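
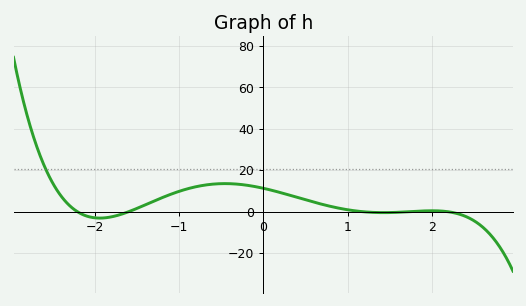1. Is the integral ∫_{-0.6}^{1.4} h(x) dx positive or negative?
positive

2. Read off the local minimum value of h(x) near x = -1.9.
-4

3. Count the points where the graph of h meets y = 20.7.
1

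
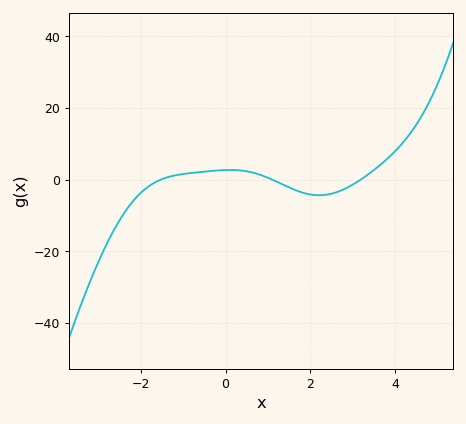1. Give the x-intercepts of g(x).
-1.54, 1.11, 3.19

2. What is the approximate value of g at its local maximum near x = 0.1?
2.74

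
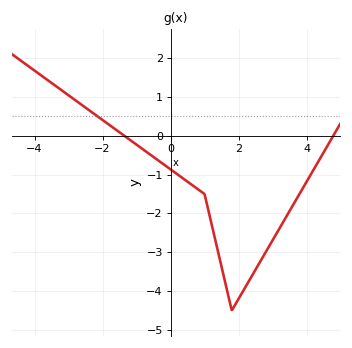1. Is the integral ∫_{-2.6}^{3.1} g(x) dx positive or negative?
negative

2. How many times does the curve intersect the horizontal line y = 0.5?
1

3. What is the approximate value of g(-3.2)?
1.2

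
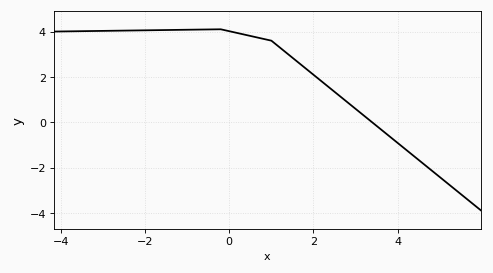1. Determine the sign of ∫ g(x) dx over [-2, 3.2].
positive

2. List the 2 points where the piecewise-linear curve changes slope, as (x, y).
(-0.2, 4.1); (1, 3.6)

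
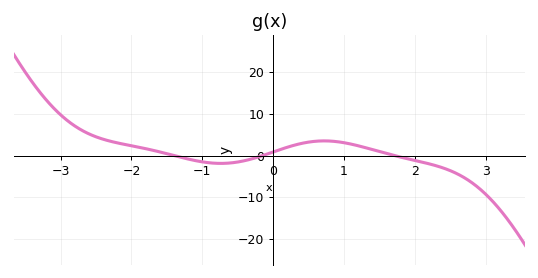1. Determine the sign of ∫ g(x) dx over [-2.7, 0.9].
positive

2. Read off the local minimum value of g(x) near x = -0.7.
-1.84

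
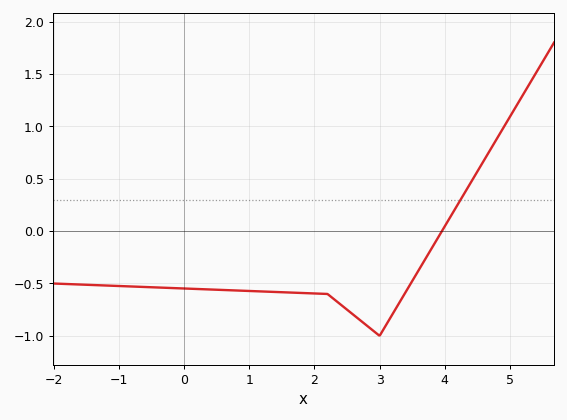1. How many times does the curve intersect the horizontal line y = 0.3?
1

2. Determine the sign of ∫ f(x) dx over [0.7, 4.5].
negative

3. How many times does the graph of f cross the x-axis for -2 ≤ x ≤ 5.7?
1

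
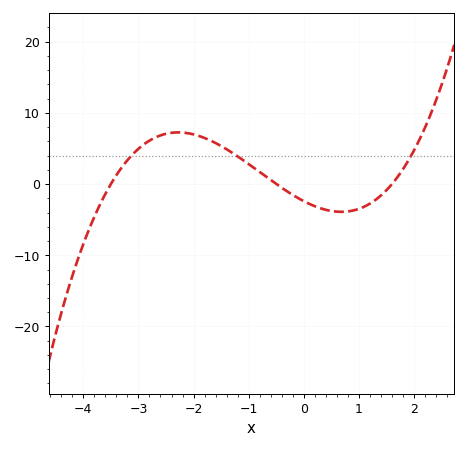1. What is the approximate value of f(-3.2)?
3.34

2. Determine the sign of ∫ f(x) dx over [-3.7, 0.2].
positive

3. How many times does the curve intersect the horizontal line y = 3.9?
3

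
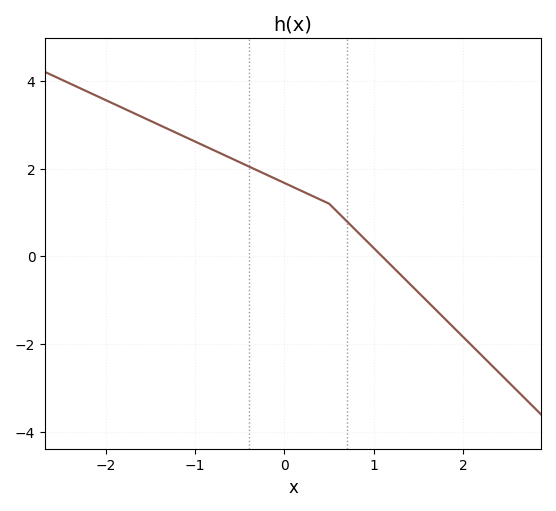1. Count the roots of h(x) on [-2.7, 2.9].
1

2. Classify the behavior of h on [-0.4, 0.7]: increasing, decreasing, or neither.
decreasing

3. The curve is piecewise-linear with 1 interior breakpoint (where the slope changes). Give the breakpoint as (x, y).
(0.5, 1.2)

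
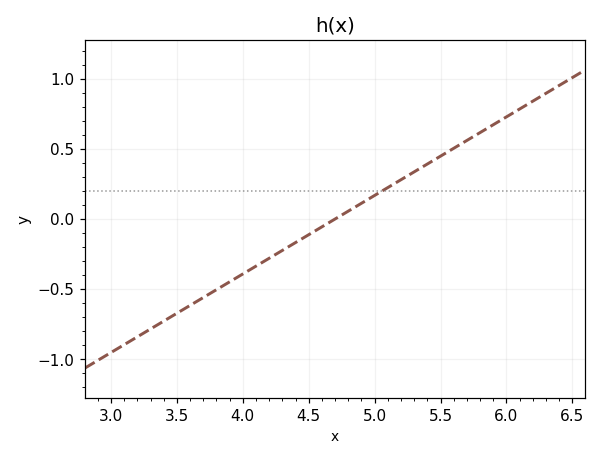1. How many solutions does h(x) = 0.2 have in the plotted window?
1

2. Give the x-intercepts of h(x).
4.7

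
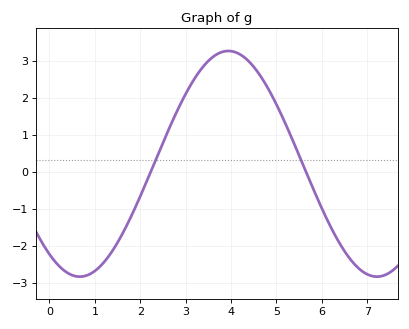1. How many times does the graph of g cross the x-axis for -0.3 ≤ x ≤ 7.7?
2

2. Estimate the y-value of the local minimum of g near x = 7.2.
-2.84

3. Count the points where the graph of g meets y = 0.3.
2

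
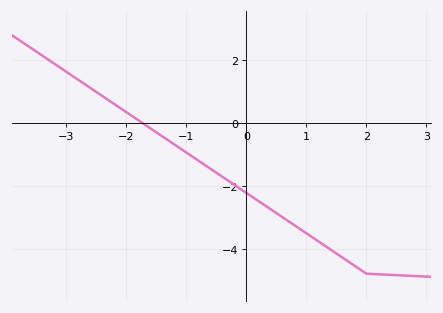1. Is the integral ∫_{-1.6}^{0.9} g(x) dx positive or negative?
negative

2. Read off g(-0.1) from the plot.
-2.1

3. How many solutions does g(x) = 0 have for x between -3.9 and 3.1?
1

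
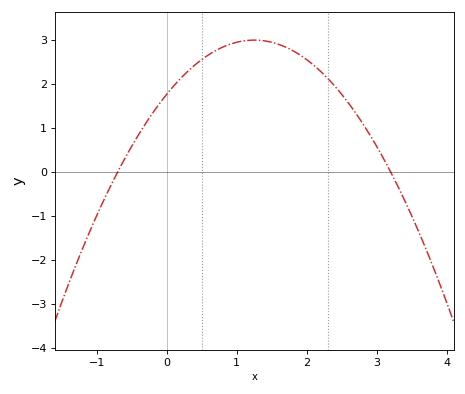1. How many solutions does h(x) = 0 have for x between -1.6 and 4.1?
2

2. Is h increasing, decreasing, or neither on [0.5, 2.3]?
neither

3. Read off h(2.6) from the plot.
1.56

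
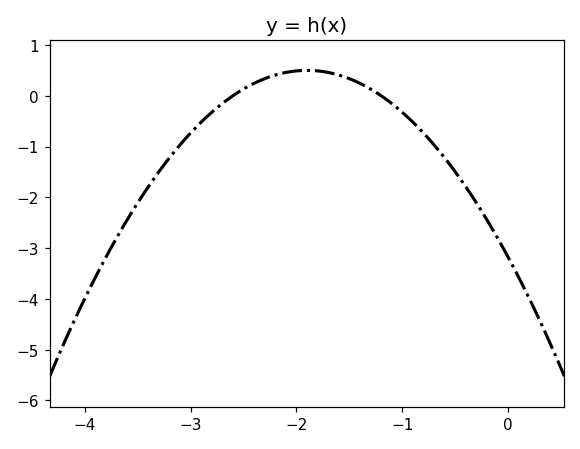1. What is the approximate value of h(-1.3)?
0.133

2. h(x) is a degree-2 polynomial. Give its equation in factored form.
y = -1.02(x + 2.6)(x + 1.2)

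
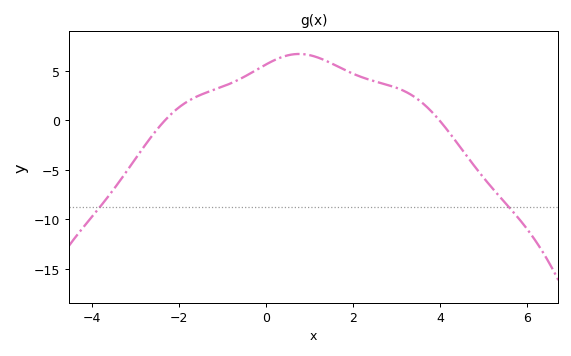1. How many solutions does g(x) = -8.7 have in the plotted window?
2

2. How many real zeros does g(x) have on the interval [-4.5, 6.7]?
2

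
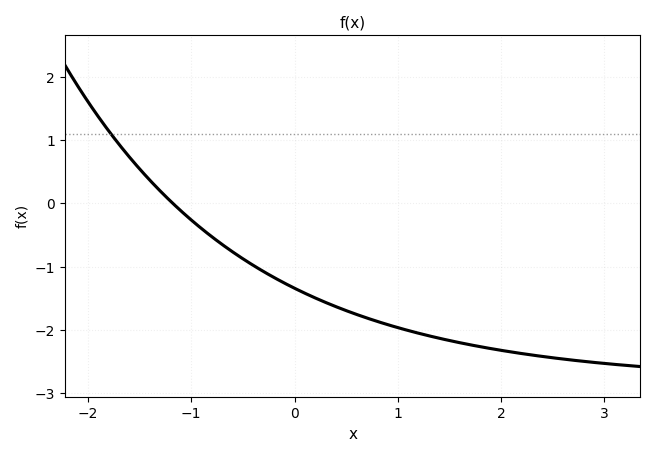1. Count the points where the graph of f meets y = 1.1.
1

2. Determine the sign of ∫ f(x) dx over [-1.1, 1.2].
negative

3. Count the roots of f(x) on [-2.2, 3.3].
1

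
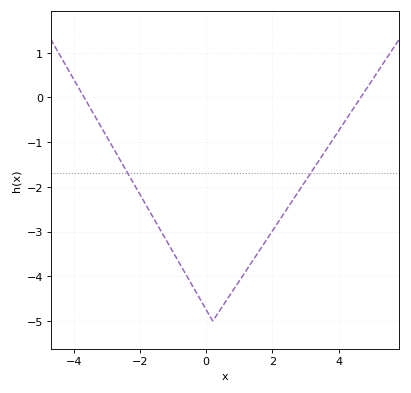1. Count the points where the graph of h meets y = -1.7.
2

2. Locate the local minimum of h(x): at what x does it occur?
0.2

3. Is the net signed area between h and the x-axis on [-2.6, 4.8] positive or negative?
negative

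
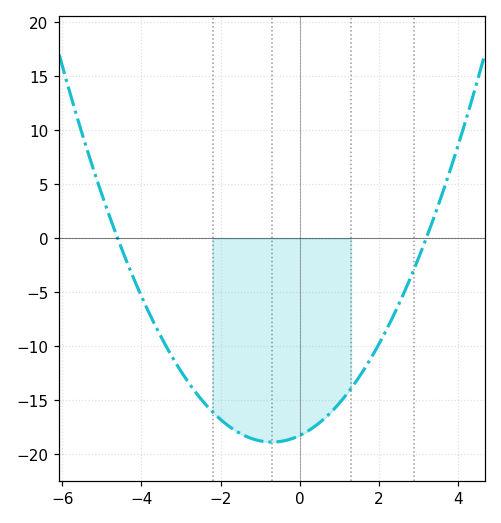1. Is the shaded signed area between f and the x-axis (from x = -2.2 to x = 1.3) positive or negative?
negative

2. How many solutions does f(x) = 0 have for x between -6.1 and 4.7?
2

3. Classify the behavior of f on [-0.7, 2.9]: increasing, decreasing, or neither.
increasing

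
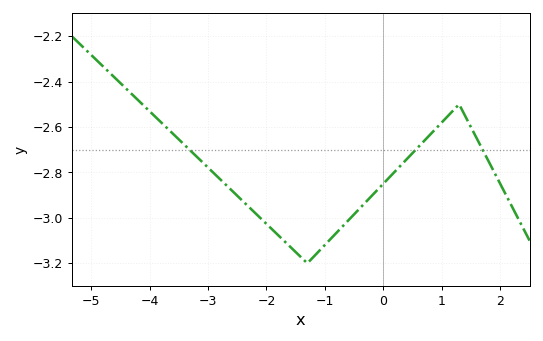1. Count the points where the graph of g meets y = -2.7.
3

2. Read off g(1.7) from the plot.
-2.7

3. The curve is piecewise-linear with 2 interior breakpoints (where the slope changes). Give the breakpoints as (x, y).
(-1.3, -3.2); (1.3, -2.5)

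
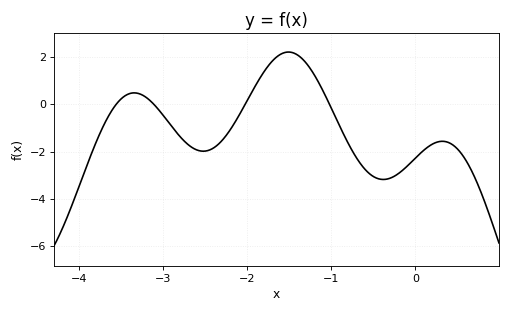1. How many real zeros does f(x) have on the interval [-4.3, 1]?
4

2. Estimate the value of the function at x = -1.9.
0.8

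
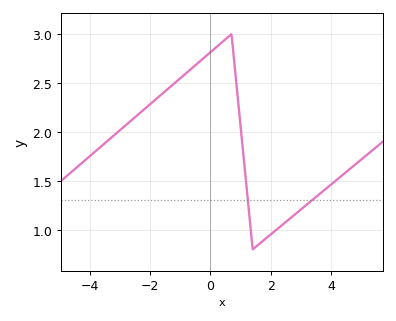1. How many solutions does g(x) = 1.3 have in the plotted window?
2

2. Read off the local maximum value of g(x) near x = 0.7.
3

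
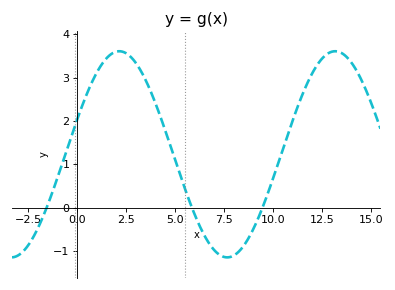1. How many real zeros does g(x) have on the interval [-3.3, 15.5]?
3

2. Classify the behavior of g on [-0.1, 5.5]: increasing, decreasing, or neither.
neither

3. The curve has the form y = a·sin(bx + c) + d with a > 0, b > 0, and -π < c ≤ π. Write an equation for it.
y = 2.38sin(0.57x + 0.35) + 1.23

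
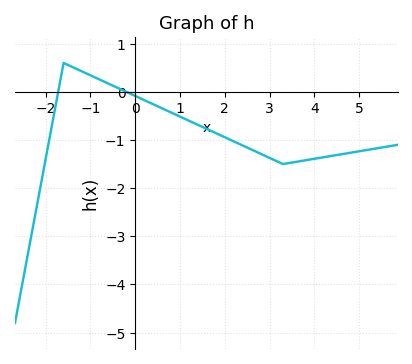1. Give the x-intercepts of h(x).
-1.72, -0.2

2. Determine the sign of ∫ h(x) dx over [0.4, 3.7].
negative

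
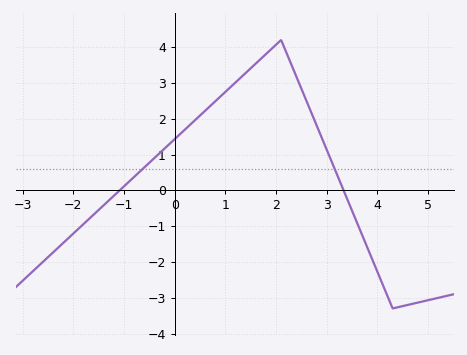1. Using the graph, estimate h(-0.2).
1.2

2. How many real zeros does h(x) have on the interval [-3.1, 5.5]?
2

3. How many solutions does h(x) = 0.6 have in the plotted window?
2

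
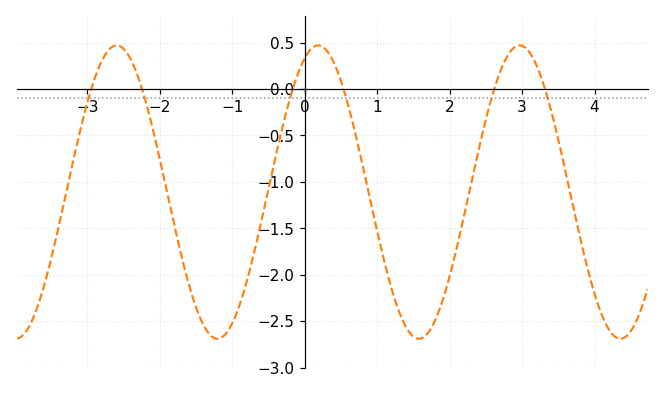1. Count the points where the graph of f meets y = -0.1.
6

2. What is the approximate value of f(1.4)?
-2.57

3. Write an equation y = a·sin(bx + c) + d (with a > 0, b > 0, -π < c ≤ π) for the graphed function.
y = 1.58sin(2.26x + 1.15) - 1.11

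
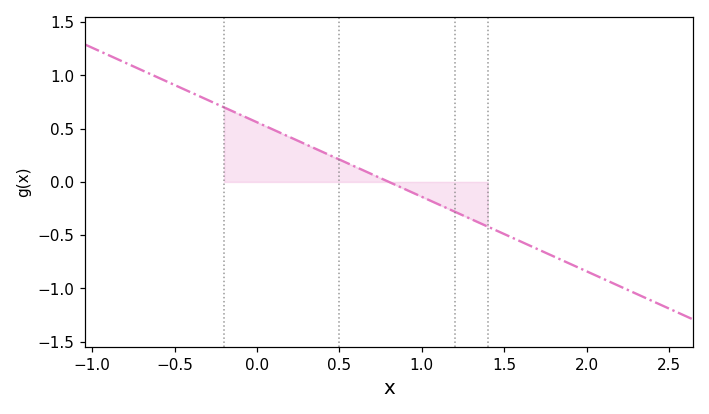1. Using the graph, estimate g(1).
-0.14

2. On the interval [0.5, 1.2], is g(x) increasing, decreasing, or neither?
decreasing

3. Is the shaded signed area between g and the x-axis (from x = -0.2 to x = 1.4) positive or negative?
positive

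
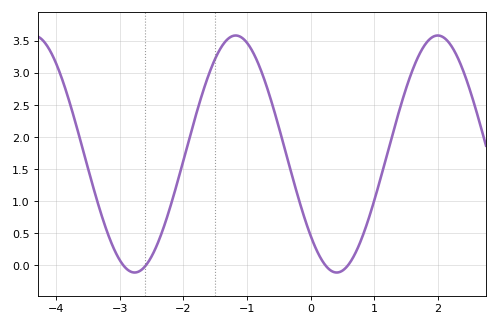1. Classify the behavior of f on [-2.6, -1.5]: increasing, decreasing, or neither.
increasing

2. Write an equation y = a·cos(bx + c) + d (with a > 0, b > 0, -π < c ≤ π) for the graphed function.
y = 1.85cos(2x + 2.3) + 1.74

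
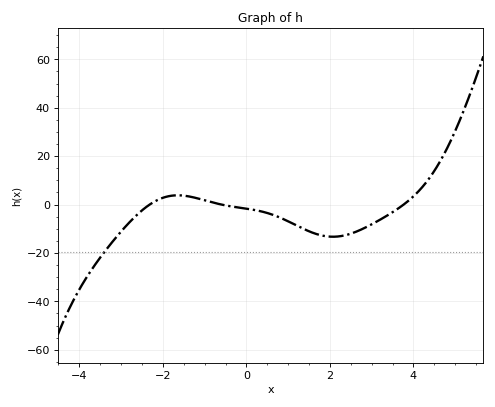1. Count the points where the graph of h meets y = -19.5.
1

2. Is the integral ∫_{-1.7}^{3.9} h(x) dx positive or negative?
negative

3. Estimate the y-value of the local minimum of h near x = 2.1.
-13.3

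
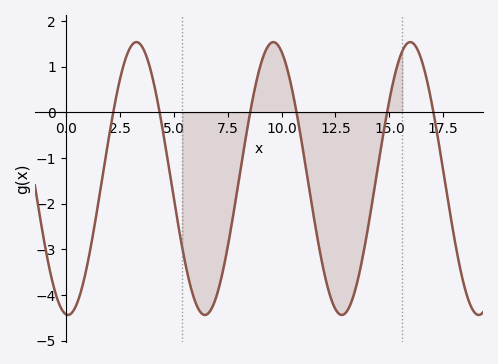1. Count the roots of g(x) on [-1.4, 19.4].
6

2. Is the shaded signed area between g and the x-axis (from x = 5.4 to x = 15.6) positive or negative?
negative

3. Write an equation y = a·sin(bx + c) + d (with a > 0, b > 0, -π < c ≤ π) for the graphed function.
y = 2.99sin(0.99x - 1.7) - 1.45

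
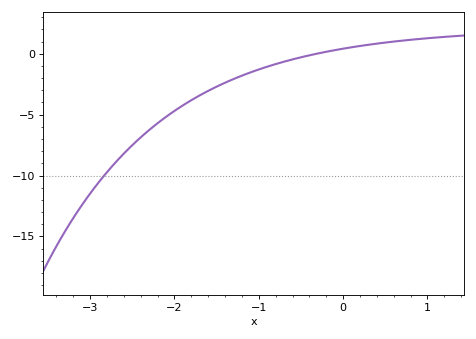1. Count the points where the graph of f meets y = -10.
1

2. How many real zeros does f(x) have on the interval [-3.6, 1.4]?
1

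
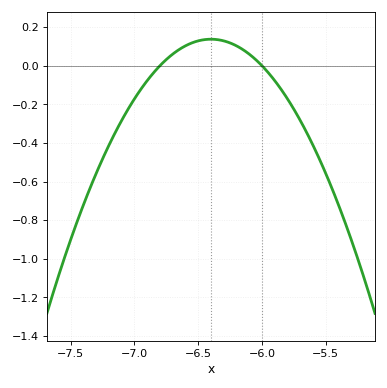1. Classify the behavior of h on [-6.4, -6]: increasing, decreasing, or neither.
decreasing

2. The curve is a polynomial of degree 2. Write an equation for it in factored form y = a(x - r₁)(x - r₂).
y = -0.86(x + 6.8)(x + 6)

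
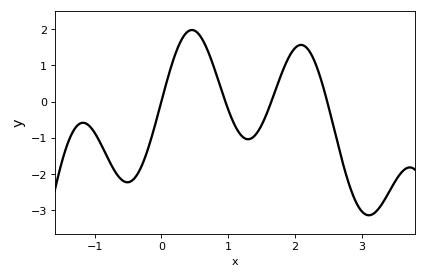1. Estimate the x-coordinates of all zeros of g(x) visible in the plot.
0, 0.96, 1.65, 2.49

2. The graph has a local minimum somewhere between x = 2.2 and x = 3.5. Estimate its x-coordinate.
3.11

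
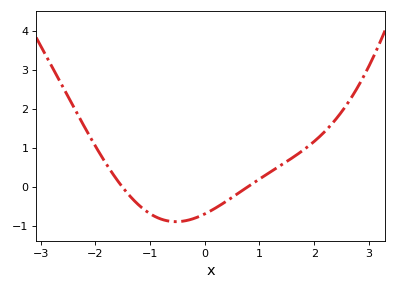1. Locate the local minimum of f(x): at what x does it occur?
-0.525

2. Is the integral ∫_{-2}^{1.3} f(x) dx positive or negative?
negative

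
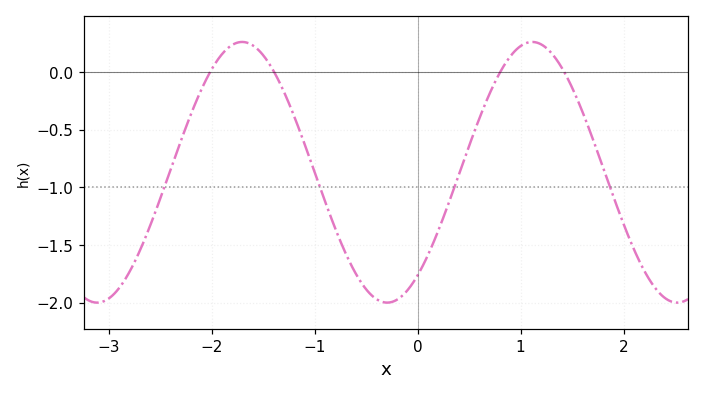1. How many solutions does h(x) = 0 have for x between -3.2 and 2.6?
4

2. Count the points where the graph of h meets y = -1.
4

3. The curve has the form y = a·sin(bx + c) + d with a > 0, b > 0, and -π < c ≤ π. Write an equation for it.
y = 1.13sin(2.2x - 0.91) - 0.87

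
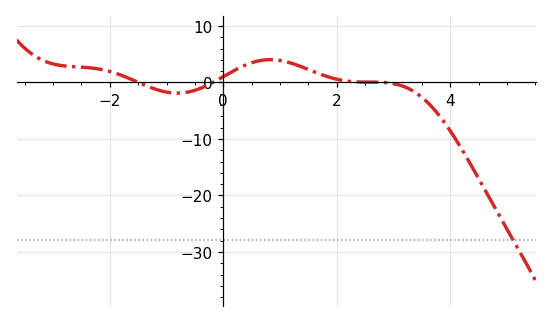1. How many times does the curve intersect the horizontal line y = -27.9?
1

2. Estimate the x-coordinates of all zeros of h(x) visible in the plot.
-1.49, -0.185, 2.85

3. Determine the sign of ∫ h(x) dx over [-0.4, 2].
positive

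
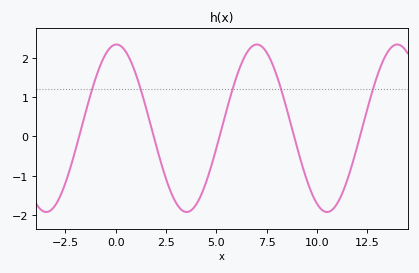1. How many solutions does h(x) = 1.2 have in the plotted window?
5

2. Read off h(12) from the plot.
-0.3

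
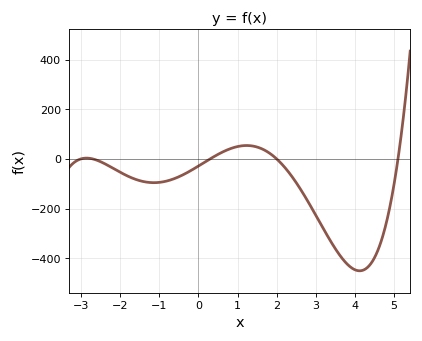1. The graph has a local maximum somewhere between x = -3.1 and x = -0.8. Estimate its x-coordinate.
-2.86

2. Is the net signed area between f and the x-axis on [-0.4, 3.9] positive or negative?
negative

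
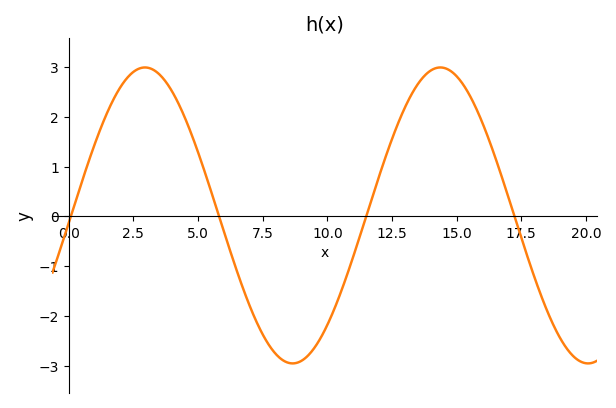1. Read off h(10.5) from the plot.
-1.55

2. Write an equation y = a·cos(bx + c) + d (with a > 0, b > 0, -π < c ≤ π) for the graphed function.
y = 2.97cos(0.55x - 1.62) + 0.02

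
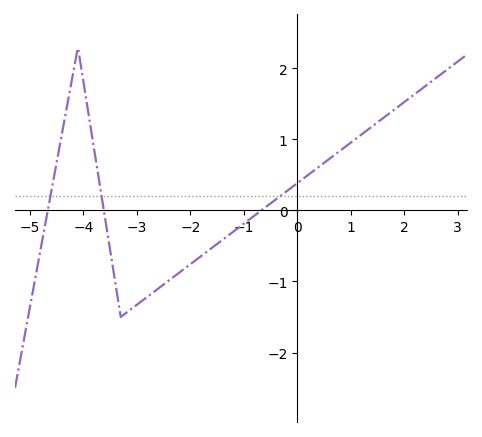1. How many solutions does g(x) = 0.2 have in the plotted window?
3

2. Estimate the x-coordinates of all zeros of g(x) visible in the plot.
-4.6, -3.6, -0.6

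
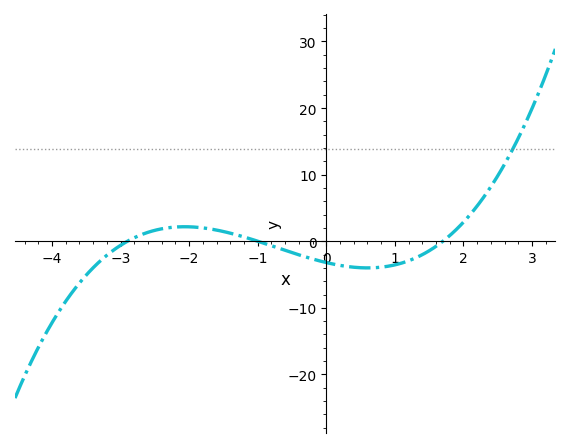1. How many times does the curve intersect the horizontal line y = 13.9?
1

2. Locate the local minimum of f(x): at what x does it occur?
0.602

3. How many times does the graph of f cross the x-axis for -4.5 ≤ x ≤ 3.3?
3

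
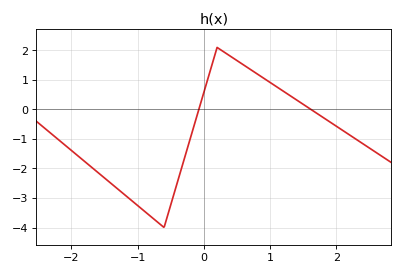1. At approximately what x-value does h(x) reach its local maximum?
0.2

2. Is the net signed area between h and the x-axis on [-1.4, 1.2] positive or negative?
negative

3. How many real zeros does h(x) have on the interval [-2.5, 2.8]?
2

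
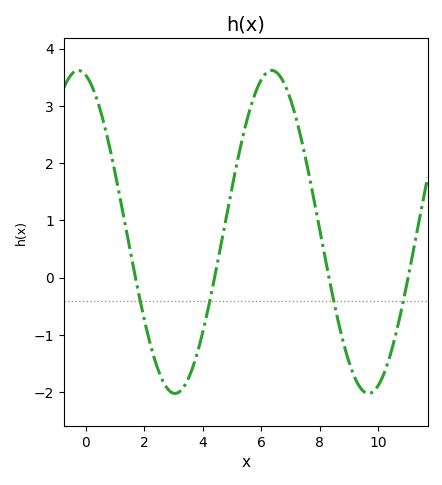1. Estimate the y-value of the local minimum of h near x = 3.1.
-2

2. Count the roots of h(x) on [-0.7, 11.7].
4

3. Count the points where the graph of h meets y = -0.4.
4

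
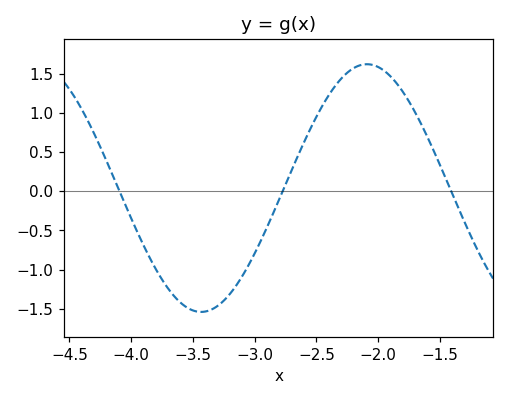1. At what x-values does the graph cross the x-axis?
-4.09, -2.77, -1.41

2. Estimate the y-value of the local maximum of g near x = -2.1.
1.62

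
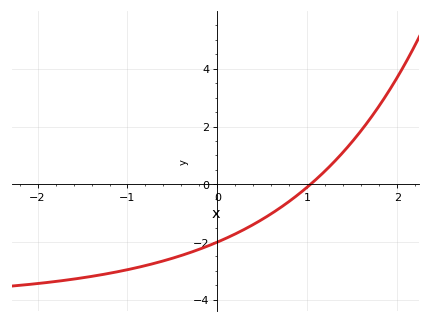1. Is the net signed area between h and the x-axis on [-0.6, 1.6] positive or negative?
negative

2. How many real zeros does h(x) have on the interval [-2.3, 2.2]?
1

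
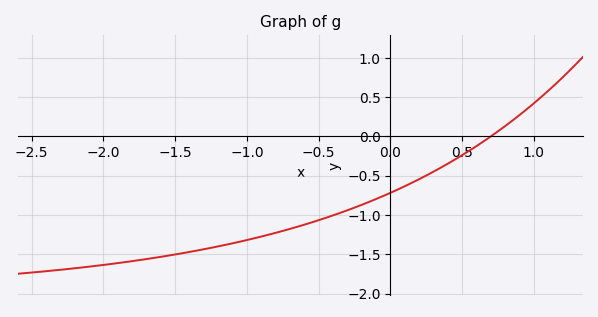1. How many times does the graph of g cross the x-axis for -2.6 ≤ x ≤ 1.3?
1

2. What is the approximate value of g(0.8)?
0.129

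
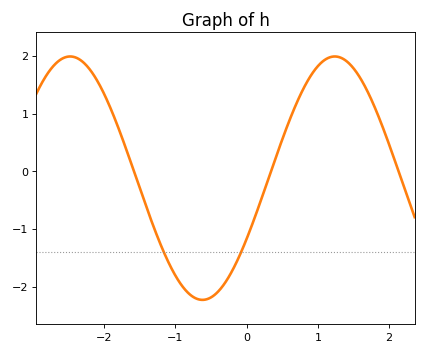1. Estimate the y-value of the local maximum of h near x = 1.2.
2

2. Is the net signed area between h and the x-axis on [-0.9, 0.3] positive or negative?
negative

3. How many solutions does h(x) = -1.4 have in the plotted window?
2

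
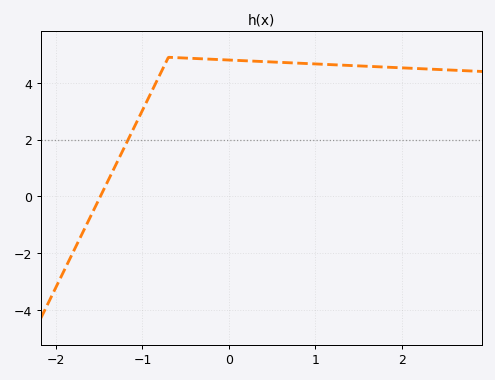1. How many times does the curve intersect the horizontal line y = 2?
1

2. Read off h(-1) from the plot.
3.03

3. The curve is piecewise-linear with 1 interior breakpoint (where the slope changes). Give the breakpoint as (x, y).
(-0.7, 4.9)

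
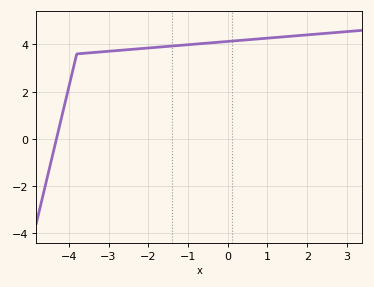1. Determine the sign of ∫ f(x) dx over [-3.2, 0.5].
positive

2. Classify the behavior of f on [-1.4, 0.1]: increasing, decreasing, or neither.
increasing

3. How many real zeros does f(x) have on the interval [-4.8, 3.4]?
1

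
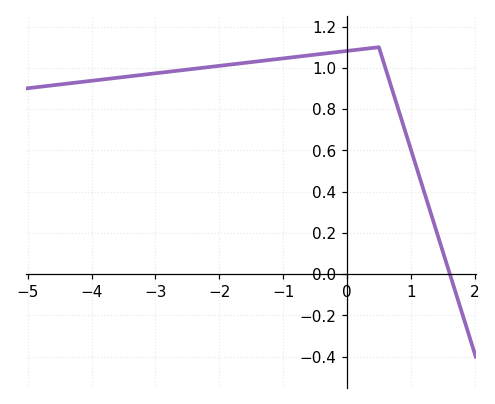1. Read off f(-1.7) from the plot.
1.02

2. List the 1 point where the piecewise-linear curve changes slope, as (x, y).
(0.5, 1.1)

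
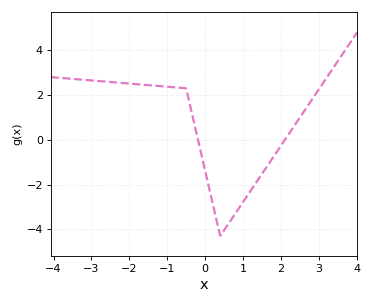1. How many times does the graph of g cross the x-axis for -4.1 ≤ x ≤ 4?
2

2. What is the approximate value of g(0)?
-1.4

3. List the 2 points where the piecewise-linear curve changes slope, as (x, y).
(-0.5, 2.3); (0.4, -4.3)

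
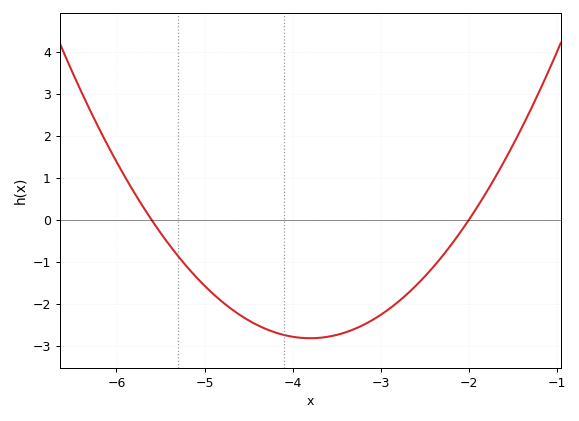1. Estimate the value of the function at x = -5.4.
-0.6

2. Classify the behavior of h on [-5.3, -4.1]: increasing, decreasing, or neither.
decreasing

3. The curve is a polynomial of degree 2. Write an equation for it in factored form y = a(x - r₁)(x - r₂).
y = 0.87(x + 5.6)(x + 2)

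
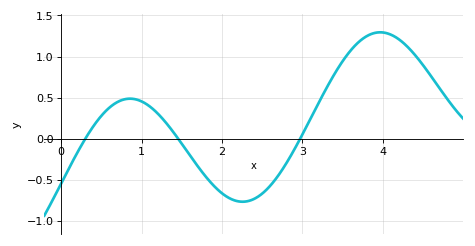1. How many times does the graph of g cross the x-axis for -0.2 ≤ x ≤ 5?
3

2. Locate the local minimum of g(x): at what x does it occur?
2.26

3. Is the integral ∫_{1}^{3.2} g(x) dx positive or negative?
negative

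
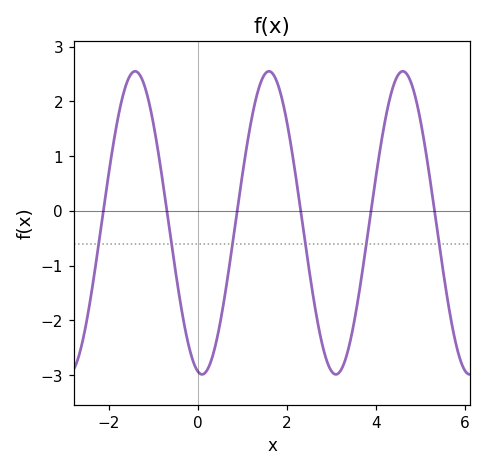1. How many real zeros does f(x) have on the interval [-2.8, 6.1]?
6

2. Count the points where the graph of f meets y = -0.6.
6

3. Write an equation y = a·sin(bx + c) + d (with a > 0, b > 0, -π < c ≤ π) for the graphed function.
y = 2.77sin(2.1x - 1.8) - 0.22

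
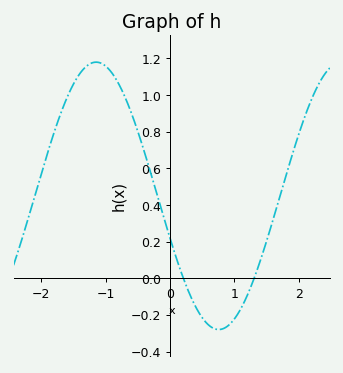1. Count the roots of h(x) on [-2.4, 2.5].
2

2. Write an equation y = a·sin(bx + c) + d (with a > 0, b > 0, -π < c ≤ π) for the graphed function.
y = 0.73sin(1.65x - 2.82) + 0.45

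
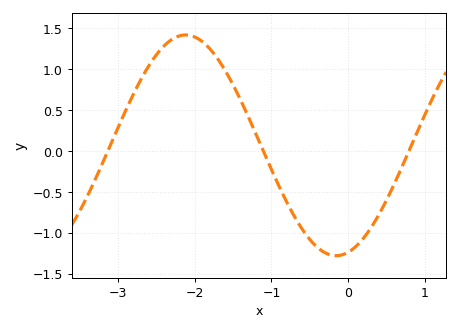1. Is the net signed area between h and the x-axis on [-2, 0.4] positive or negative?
negative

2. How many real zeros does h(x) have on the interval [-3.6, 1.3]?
3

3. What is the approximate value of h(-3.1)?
0.073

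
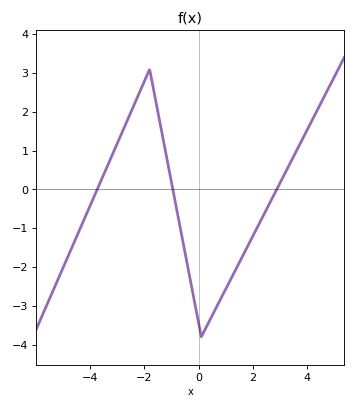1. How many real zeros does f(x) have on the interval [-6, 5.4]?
3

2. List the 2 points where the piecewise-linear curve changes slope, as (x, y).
(-1.8, 3.1); (0.1, -3.8)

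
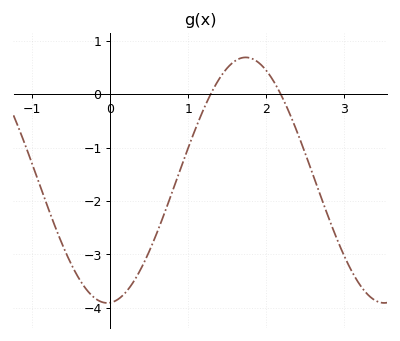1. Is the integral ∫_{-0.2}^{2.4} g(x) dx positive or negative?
negative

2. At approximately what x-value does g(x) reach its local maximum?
1.7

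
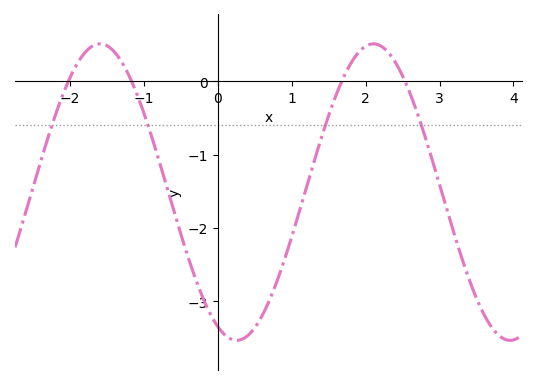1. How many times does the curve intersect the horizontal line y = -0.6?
4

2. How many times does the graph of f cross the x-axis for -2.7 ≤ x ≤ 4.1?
4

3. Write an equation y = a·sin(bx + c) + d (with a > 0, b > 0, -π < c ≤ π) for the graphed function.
y = 2.02sin(1.7x - 2.01) - 1.51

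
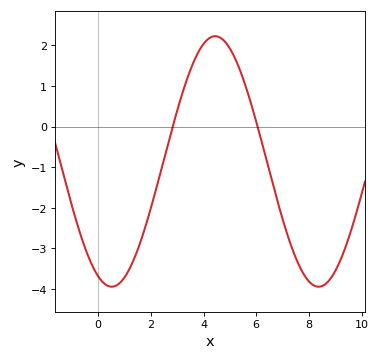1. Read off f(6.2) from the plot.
-0.4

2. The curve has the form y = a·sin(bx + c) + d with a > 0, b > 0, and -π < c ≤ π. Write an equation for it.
y = 3.09sin(0.8x - 2) - 0.86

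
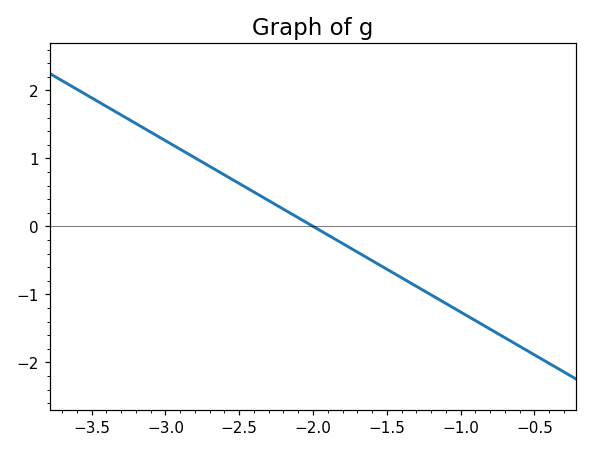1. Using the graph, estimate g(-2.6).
0.756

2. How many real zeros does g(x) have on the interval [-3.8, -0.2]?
1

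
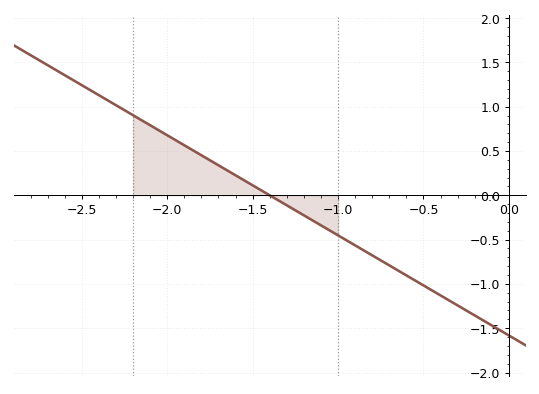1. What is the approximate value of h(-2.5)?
1.24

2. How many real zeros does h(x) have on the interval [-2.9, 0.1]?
1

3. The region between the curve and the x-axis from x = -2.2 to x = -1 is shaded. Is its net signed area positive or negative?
positive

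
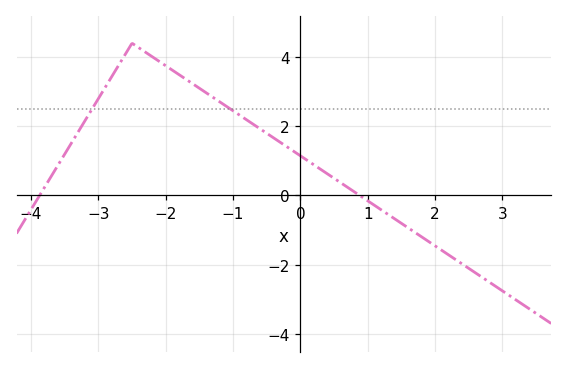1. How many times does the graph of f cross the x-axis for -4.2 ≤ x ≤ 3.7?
2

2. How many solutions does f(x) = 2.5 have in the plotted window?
2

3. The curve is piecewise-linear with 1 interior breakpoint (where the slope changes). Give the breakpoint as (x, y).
(-2.5, 4.4)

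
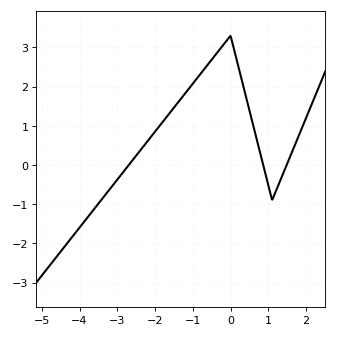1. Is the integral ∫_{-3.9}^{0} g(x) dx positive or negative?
positive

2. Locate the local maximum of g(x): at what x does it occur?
0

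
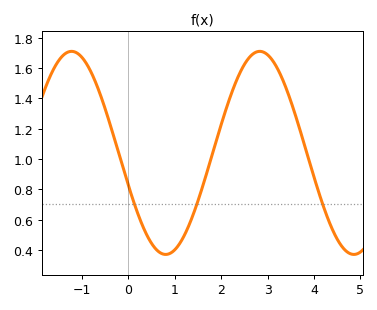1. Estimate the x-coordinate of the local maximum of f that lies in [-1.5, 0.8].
-1.2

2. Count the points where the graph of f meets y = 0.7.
3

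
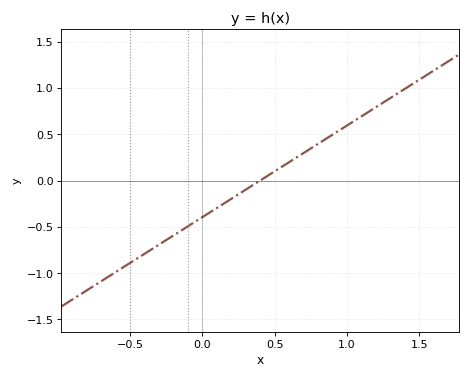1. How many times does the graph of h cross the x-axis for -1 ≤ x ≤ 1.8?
1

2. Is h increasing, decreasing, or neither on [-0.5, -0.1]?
increasing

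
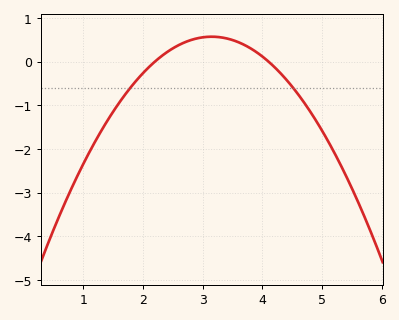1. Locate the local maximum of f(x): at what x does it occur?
3.1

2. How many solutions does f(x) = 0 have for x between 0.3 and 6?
2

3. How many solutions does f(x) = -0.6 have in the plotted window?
2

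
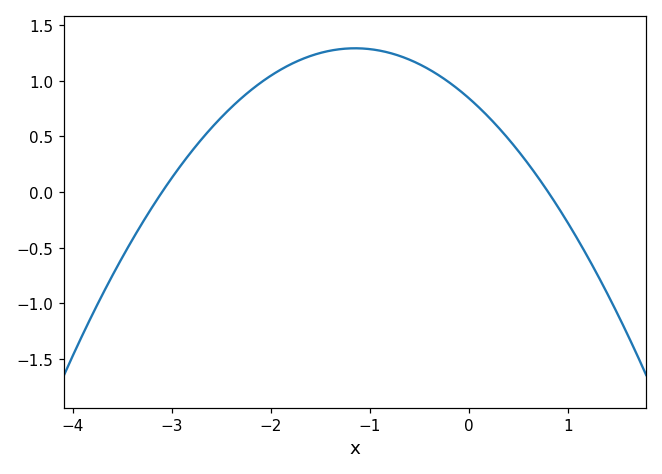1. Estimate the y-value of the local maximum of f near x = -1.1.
1.3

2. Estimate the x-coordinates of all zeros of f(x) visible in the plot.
-3.1, 0.8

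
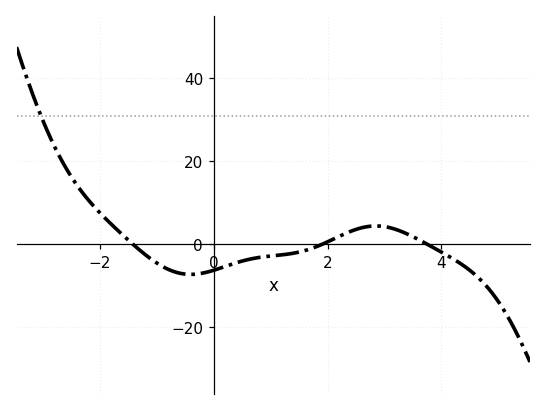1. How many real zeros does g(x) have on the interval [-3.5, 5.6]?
3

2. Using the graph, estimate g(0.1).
-6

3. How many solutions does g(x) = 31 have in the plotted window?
1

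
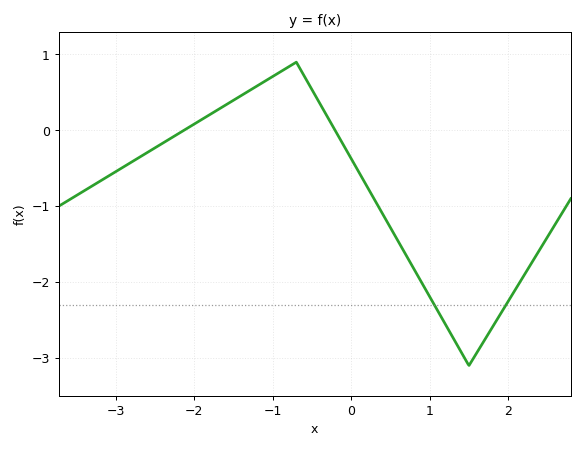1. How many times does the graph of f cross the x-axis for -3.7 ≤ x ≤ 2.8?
2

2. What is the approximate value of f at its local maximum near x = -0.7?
0.9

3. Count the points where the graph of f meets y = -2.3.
2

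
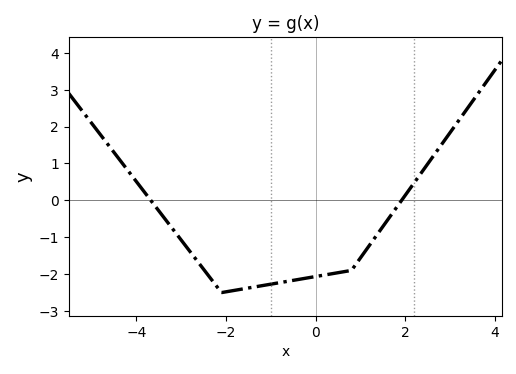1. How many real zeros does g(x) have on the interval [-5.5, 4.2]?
2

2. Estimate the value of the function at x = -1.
-2.27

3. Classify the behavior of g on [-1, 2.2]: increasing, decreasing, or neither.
increasing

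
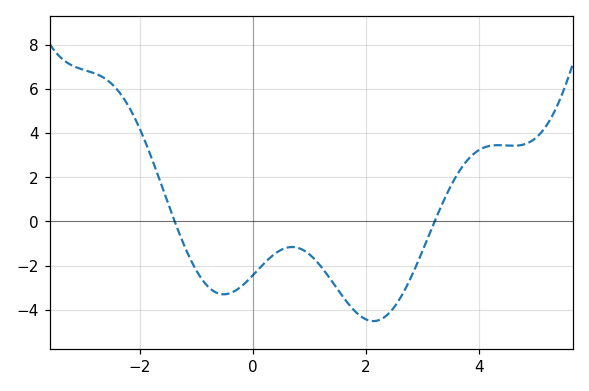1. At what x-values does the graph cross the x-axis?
-1.38, 3.21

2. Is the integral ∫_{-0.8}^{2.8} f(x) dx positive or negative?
negative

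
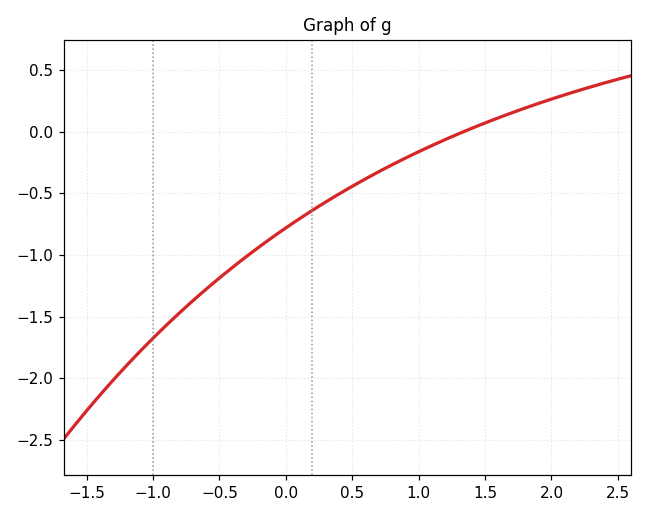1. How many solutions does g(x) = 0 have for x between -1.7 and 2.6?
1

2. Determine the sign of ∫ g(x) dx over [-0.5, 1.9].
negative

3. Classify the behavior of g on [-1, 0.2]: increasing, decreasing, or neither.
increasing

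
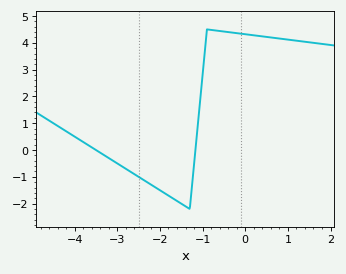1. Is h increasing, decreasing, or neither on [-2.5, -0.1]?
neither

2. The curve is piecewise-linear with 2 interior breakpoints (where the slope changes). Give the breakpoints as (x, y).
(-1.3, -2.2); (-0.9, 4.5)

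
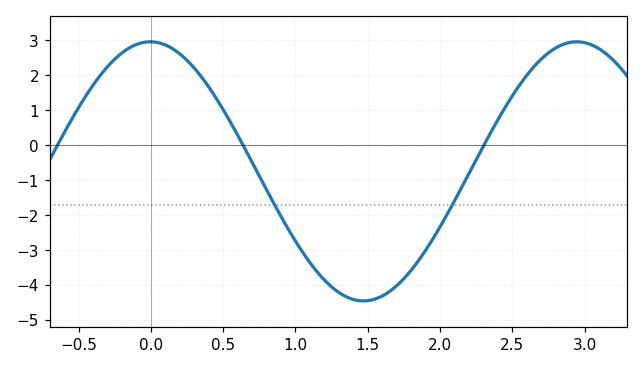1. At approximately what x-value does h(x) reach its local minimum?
1.5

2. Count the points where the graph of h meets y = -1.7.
2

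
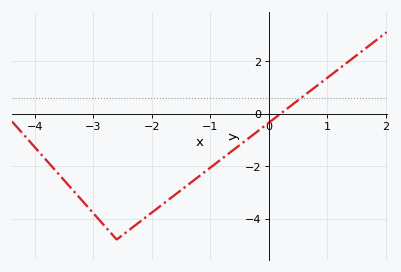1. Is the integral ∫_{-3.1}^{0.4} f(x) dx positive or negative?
negative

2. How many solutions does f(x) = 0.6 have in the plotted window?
1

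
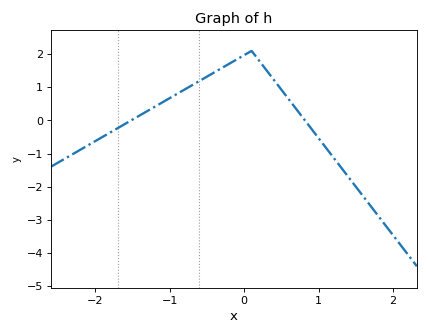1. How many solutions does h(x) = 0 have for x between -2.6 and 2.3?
2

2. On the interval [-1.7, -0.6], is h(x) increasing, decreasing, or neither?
increasing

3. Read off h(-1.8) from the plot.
-0.4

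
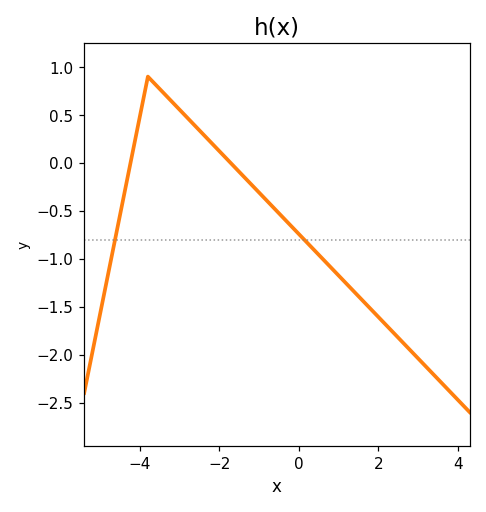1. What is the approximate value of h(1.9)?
-1.55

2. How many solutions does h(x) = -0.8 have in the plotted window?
2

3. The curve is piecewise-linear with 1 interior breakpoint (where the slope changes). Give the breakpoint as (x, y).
(-3.8, 0.9)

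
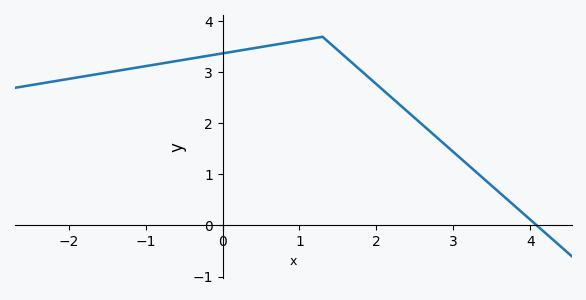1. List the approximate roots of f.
4.1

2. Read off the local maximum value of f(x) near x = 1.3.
3.7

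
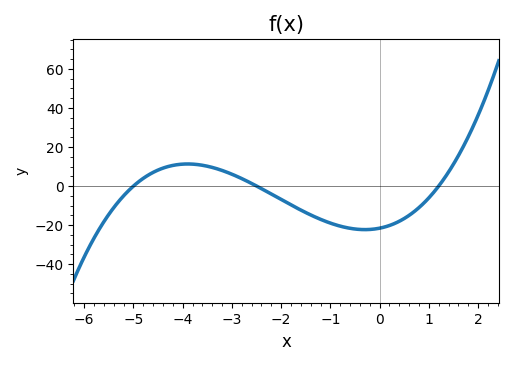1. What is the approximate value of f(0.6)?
-15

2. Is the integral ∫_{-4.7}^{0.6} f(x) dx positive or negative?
negative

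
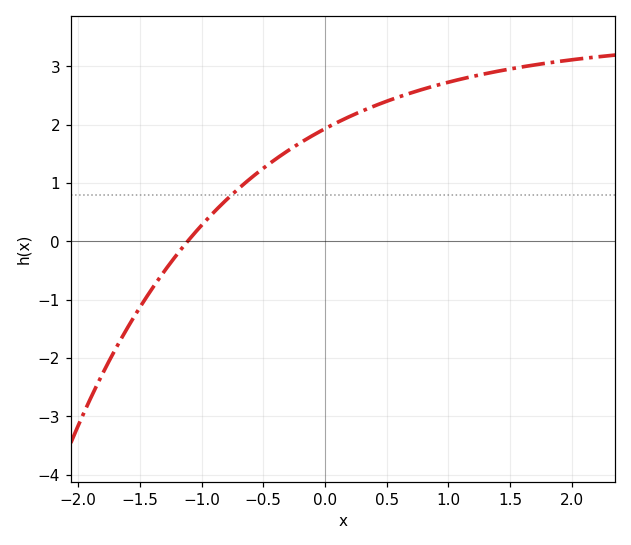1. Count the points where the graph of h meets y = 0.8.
1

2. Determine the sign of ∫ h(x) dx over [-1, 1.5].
positive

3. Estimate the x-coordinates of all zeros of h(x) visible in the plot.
-1.11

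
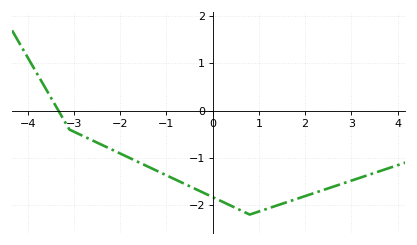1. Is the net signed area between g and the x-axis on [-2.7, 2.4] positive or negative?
negative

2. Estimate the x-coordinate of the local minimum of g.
0.798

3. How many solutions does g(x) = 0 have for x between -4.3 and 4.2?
1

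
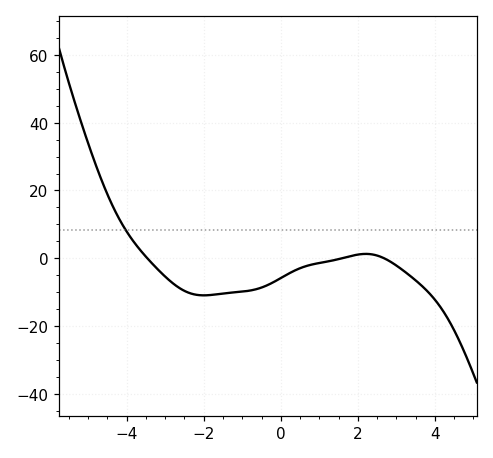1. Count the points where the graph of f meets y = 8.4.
1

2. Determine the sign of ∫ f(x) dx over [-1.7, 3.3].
negative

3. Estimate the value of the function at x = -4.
7.88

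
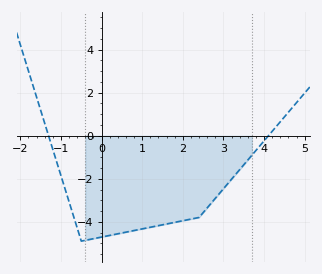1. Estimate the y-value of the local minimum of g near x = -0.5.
-4.8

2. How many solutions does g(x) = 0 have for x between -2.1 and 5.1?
2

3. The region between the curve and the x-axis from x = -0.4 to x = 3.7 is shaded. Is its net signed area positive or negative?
negative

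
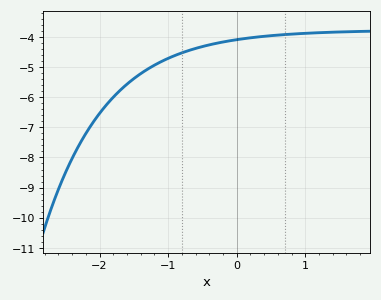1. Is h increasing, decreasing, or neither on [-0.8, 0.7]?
increasing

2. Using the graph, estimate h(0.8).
-3.9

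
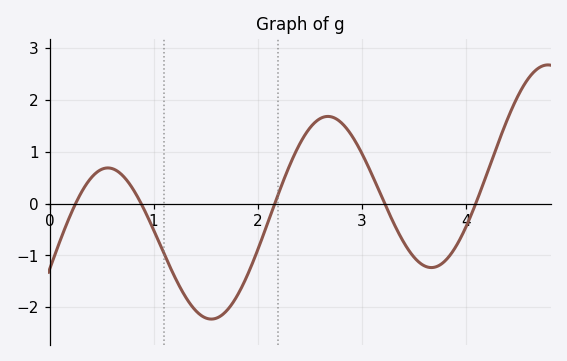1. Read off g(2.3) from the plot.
0.7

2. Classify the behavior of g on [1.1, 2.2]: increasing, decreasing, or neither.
neither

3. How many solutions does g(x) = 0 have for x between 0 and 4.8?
5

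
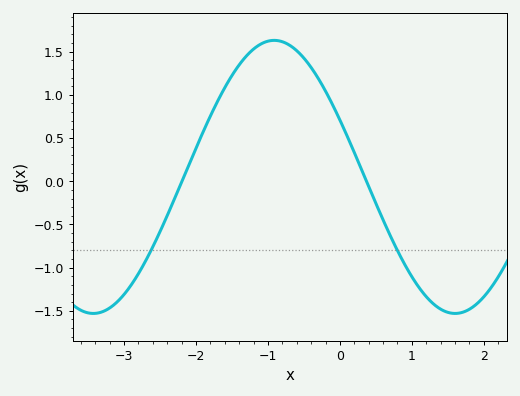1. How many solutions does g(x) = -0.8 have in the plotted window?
2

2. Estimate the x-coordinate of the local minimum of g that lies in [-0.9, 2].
1.6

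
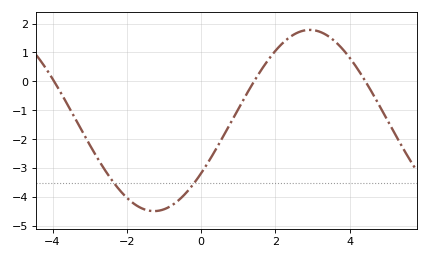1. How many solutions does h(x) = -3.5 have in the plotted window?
2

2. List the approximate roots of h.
-4, 1.4, 4.4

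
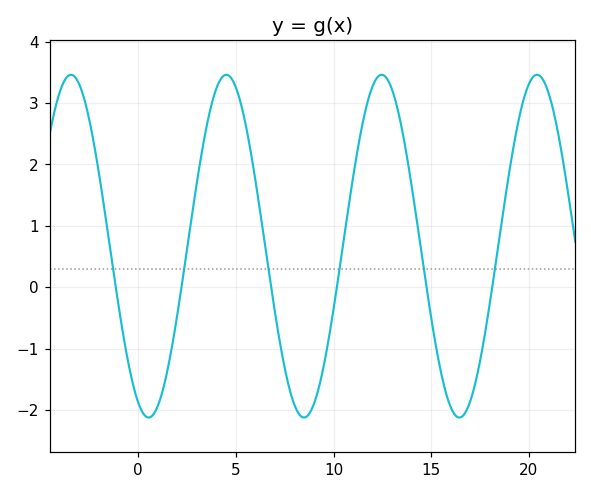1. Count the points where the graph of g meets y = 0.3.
6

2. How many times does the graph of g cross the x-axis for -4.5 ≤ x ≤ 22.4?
6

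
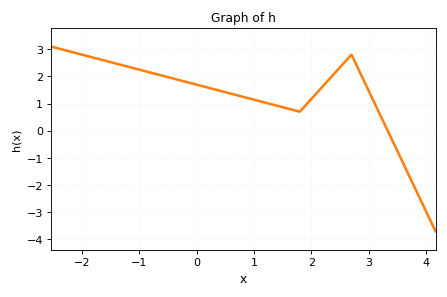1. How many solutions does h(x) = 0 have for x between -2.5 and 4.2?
1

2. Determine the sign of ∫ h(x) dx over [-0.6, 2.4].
positive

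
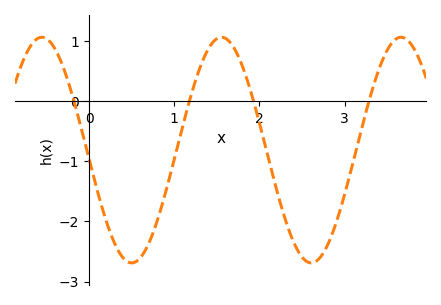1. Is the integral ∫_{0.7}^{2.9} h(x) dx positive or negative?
negative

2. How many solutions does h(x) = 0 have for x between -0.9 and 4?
4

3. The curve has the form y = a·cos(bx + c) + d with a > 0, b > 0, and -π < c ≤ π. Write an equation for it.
y = 1.88cos(3x + 1.7) - 0.81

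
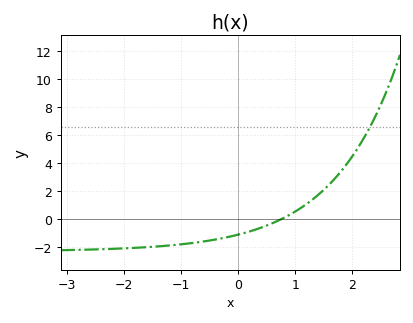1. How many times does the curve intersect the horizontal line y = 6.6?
1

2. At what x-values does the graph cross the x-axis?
0.752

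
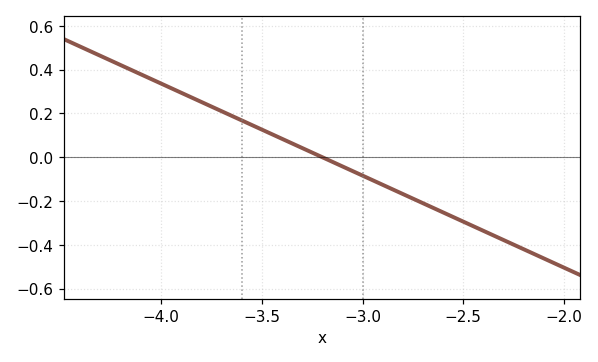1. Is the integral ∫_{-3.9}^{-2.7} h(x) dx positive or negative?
positive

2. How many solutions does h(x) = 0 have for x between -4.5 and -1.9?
1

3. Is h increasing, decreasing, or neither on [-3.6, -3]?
decreasing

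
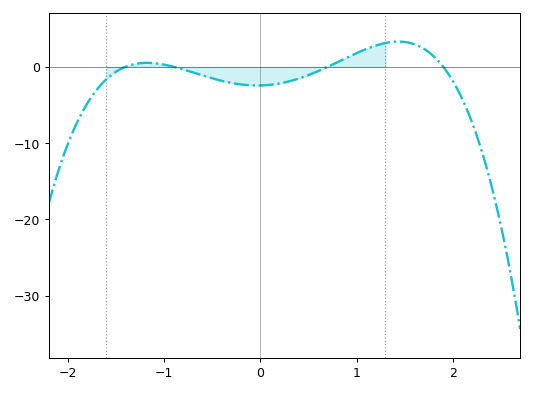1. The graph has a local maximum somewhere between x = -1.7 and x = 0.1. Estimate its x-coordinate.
-1.2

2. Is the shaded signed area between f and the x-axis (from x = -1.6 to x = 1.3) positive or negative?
negative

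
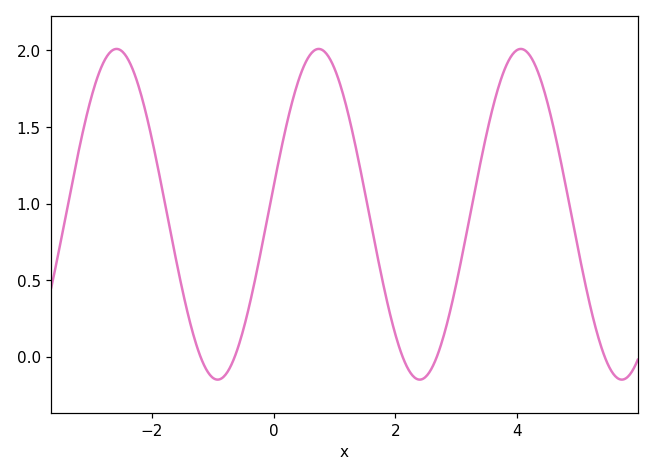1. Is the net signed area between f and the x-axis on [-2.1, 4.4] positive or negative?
positive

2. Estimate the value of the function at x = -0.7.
-0.05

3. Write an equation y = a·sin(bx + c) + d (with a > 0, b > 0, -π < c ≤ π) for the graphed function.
y = 1.08sin(1.9x + 0.17) + 0.93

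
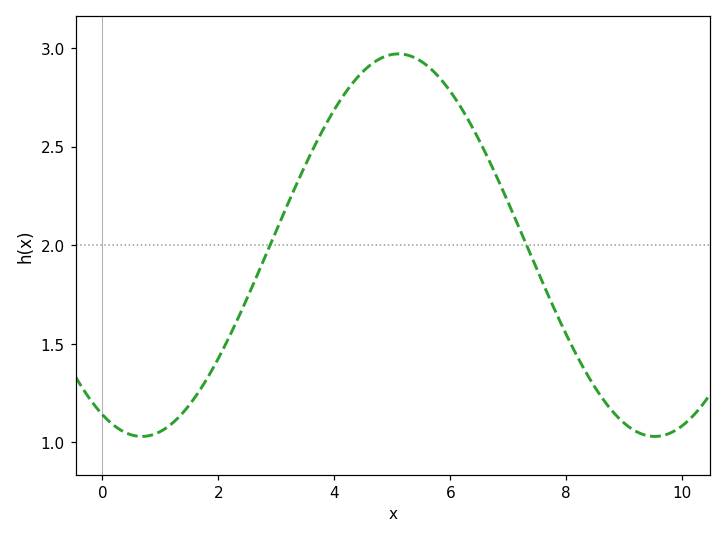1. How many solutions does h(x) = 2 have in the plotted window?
2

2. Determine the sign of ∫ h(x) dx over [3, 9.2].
positive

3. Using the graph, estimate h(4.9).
2.95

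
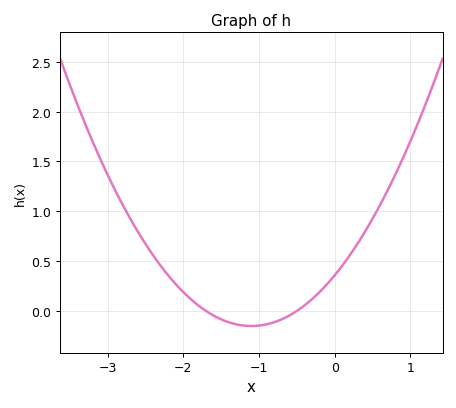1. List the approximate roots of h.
-1.7, -0.5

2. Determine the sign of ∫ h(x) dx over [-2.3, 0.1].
positive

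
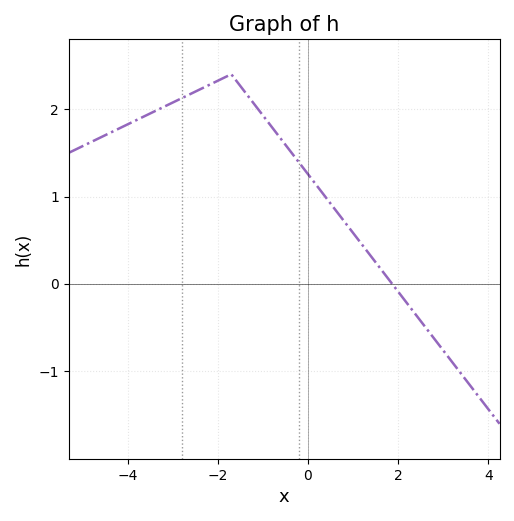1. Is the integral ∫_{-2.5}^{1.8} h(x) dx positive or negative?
positive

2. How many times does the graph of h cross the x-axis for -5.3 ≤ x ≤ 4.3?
1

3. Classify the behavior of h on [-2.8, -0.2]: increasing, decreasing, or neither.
neither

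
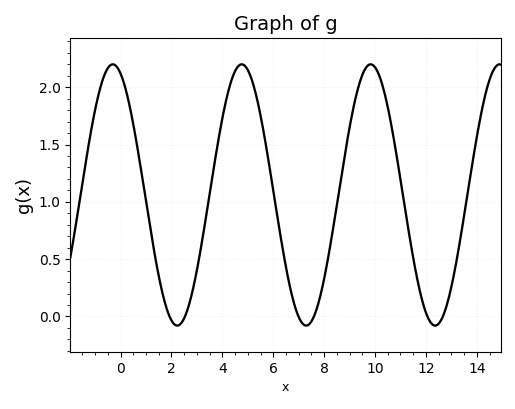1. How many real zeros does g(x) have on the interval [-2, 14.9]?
6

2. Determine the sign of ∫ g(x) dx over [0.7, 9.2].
positive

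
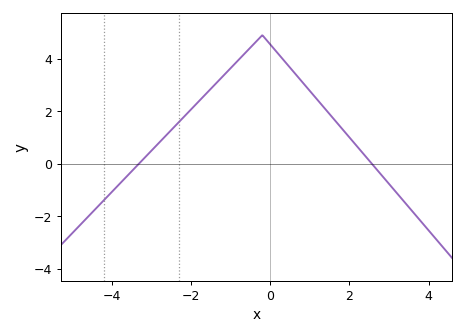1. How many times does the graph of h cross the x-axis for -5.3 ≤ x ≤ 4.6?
2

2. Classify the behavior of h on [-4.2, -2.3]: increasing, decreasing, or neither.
increasing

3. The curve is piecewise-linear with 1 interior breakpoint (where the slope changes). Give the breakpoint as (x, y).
(-0.2, 4.9)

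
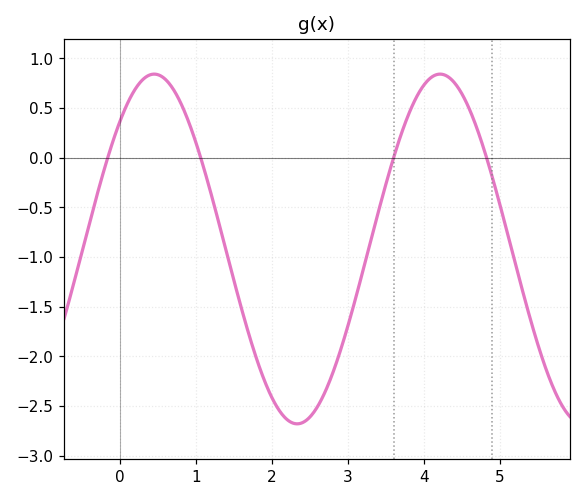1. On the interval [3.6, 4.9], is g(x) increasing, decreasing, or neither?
neither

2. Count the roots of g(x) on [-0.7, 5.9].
4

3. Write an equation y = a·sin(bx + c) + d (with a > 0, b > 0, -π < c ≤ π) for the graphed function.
y = 1.76sin(1.7x + 0.82) - 0.92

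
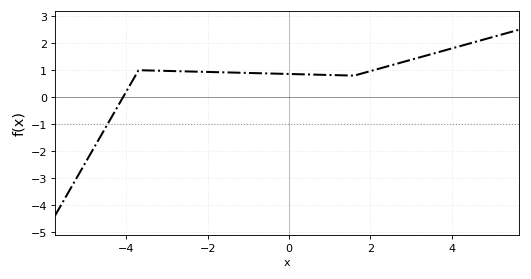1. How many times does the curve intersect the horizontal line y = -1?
1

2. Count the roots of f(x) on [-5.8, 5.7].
1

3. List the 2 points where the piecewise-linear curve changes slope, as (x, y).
(-3.7, 1); (1.6, 0.8)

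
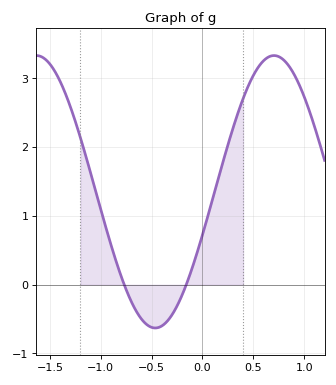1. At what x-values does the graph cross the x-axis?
-0.769, -0.159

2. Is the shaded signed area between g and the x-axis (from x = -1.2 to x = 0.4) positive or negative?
positive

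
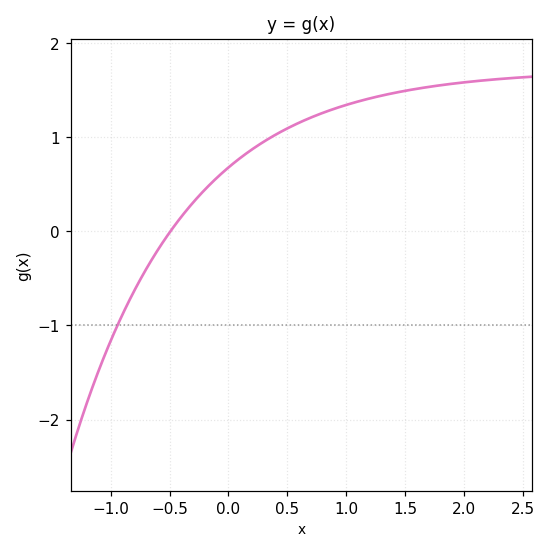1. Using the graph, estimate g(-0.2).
0.445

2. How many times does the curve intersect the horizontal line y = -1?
1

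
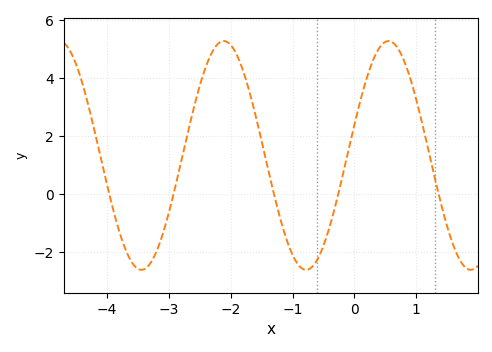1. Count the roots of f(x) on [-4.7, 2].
5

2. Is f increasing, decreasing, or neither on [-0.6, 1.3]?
neither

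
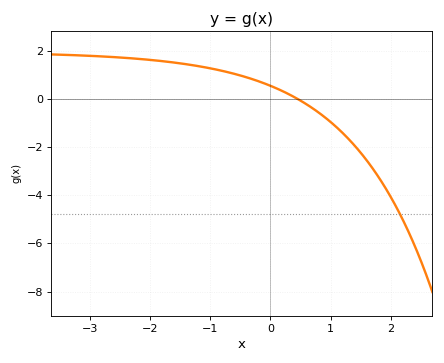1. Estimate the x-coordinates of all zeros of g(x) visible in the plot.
0.447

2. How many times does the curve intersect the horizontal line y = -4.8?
1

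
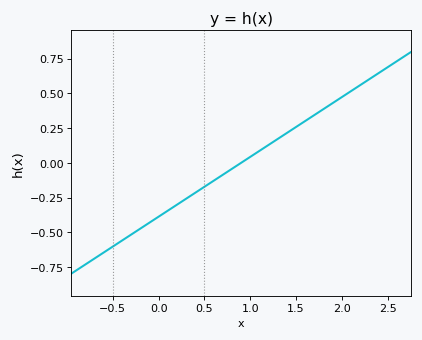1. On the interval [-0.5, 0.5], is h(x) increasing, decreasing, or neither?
increasing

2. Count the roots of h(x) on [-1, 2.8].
1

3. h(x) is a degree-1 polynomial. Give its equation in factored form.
y = 0.43(x - 0.9)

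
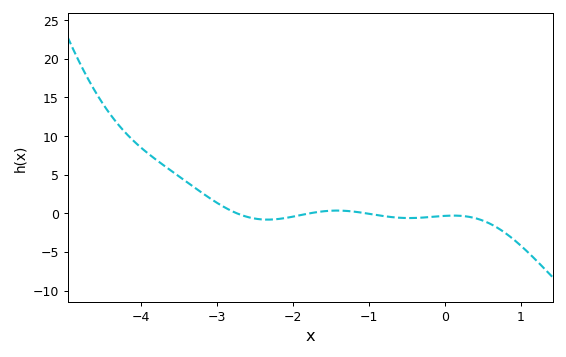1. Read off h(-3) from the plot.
1.34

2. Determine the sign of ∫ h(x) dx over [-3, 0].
negative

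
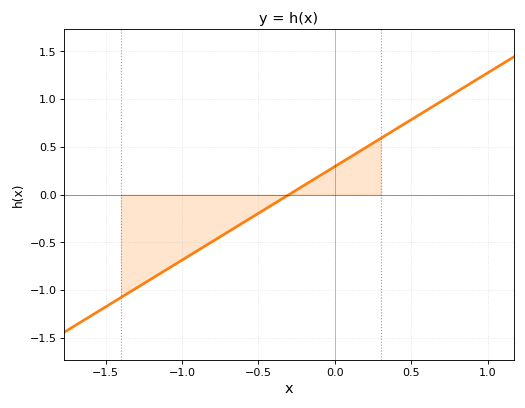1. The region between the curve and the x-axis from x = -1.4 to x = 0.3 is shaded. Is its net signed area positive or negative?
negative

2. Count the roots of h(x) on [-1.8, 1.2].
1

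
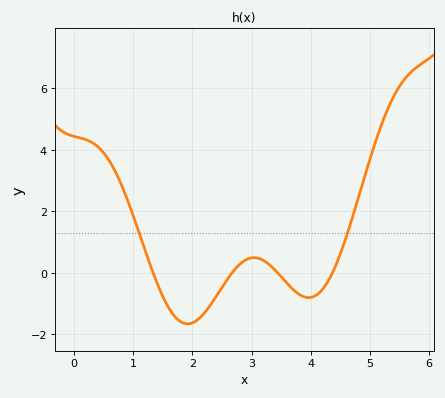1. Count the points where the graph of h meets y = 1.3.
2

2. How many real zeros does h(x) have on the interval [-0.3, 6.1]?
4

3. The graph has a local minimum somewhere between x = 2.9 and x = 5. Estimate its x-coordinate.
4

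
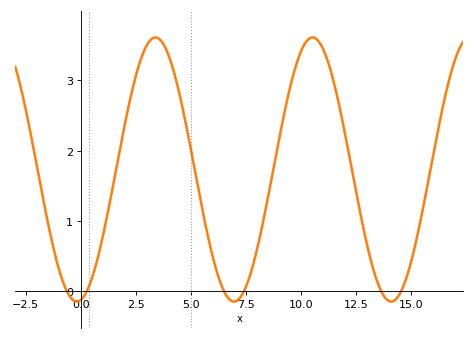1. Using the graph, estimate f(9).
2.1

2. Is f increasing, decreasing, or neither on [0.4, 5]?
neither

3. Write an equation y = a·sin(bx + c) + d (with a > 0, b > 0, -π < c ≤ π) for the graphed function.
y = 1.88sin(0.88x - 1.4) + 1.73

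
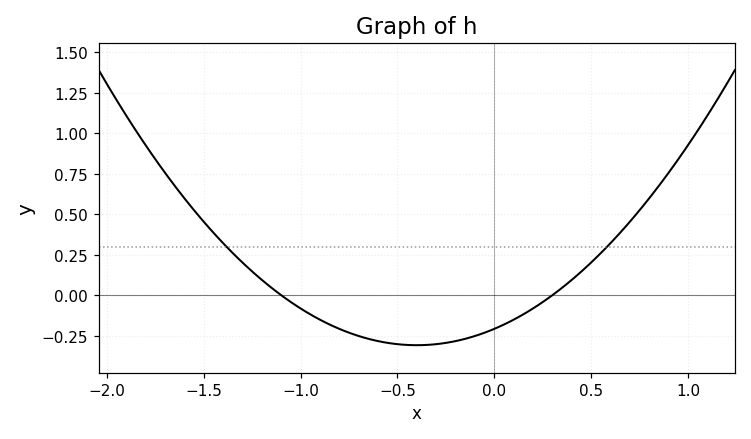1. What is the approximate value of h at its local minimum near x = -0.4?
-0.309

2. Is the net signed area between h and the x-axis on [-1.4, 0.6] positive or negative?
negative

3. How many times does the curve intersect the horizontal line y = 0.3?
2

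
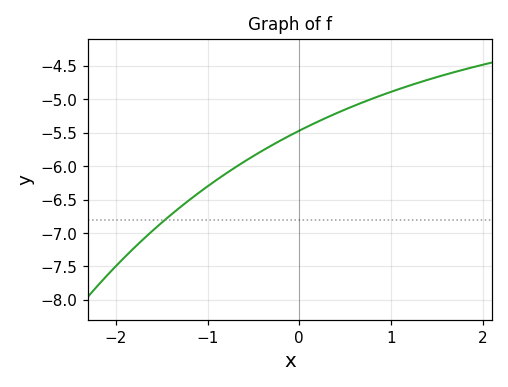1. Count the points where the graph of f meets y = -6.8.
1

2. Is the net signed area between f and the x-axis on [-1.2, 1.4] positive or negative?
negative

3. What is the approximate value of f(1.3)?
-4.75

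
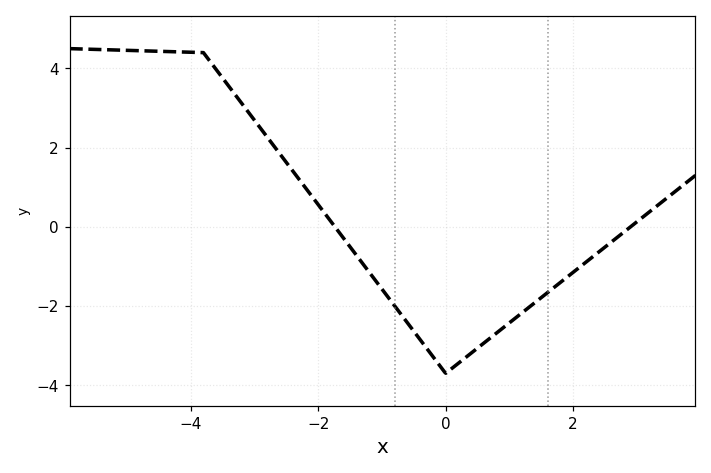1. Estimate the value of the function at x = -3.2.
3.12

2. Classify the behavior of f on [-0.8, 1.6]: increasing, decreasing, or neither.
neither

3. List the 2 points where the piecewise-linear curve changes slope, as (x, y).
(-3.8, 4.4); (0, -3.7)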